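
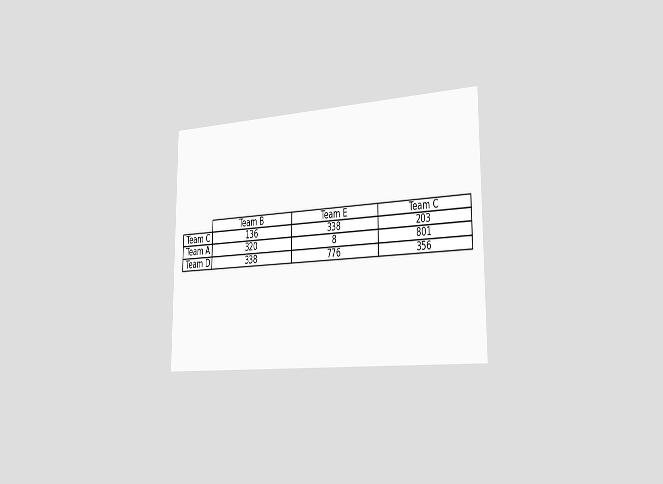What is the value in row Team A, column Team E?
The chart is viewed slightly from the right. The (Team A, Team E) cell reads 8.

8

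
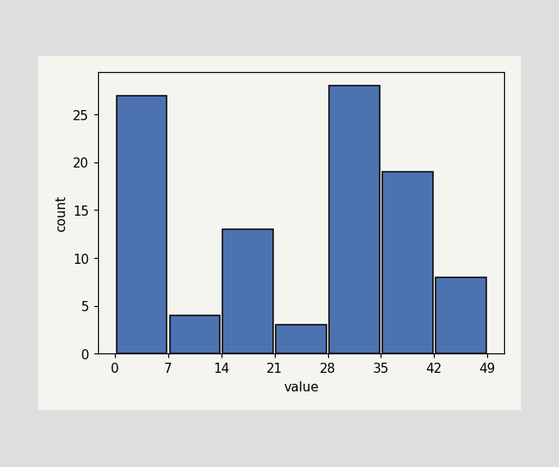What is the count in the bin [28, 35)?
28

The [28, 35) bin has height 28.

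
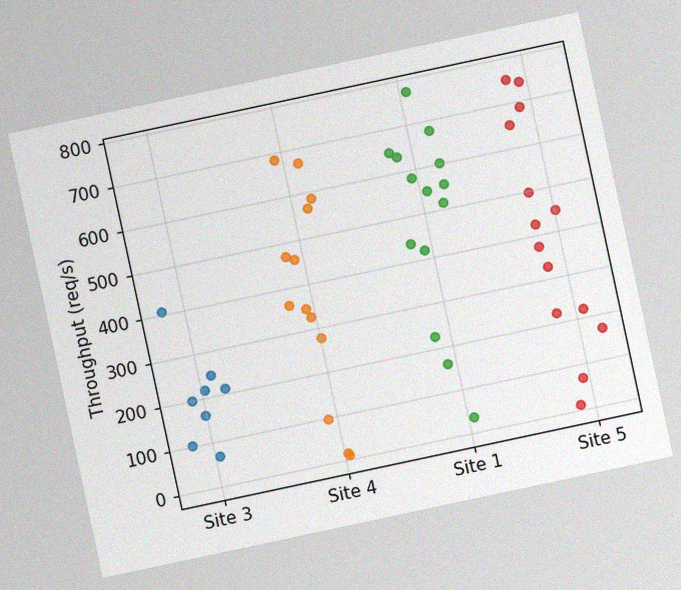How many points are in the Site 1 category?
The chart is tilted about 12° counter-clockwise, with some photo noise. Counting the markers in the Site 1 column gives 14.

14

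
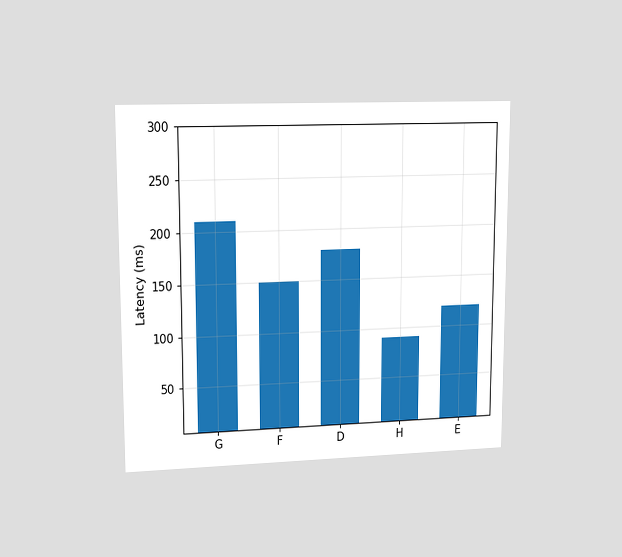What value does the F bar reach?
The chart is viewed at a slight angle. Reading along the chart's y-axis, the F bar reaches 150ms.

150ms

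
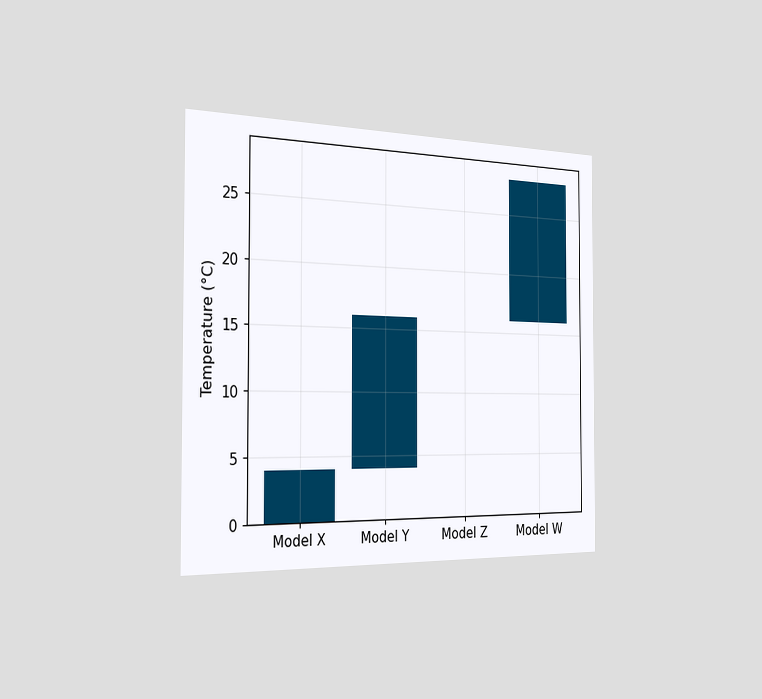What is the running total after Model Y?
The chart is viewed slightly from the left. After Model Y the running total reaches 16°C.

16°C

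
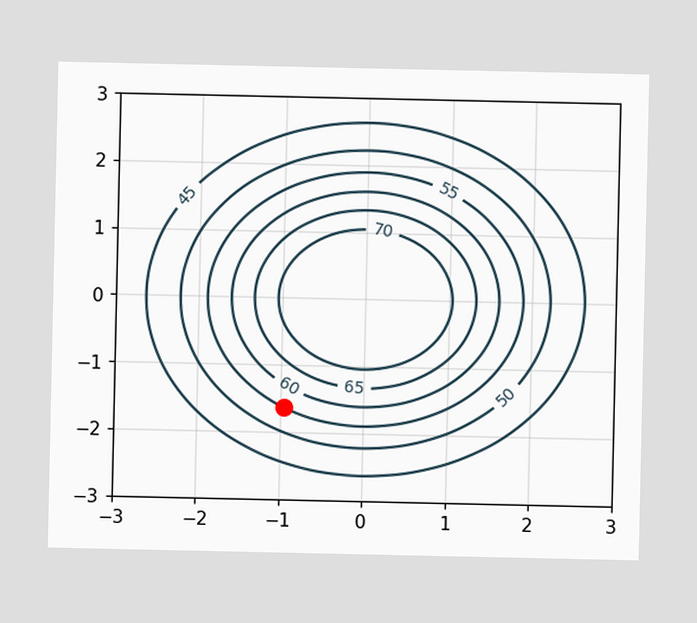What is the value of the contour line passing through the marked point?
The marked point sits on the contour labelled 55.

55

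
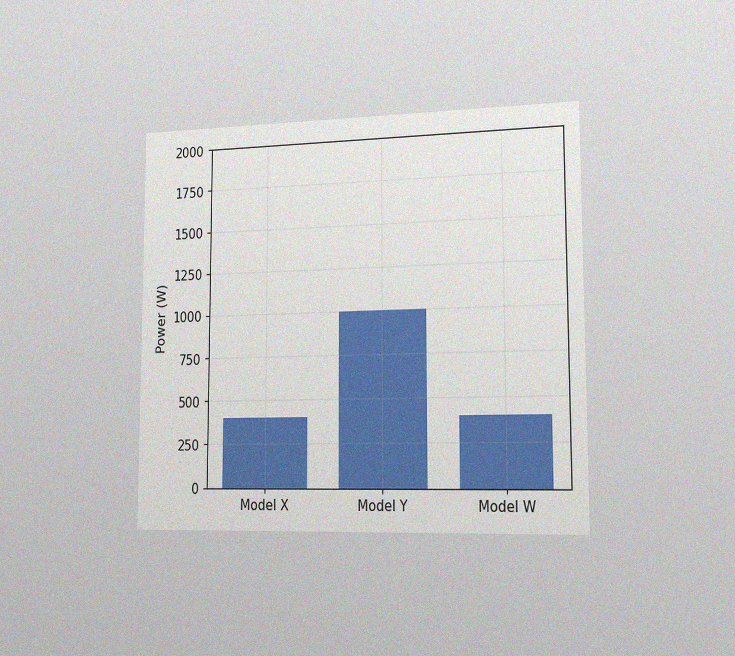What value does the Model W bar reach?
400W

The chart is viewed slightly from the right, with some photo noise. Reading along the chart's y-axis, the Model W bar reaches 400W.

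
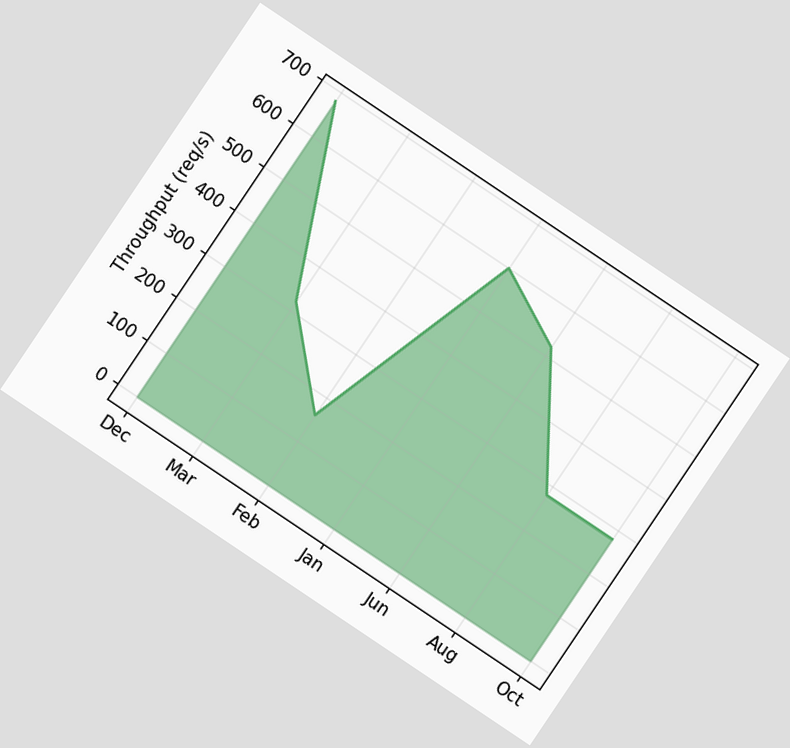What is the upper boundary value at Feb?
The chart is tilted about 34° clockwise. At Feb the upper boundary is at 160req/s.

160req/s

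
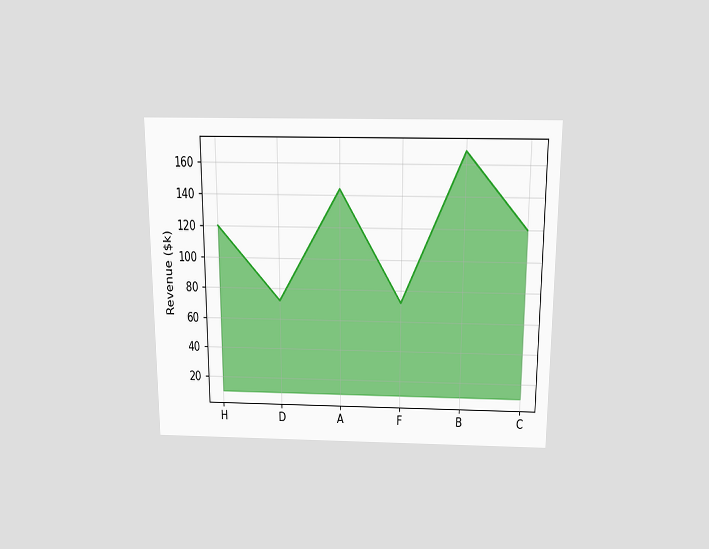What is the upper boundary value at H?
$120k

The chart is viewed slightly from above. At H the upper boundary is at $120k.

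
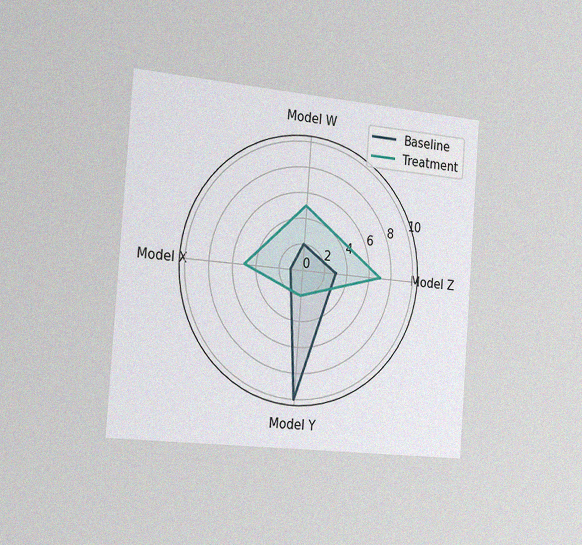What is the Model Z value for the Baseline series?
3

The chart is tilted about 4° clockwise and viewed slightly from the left, with some photo noise. On the Model Z axis, Baseline reaches 3.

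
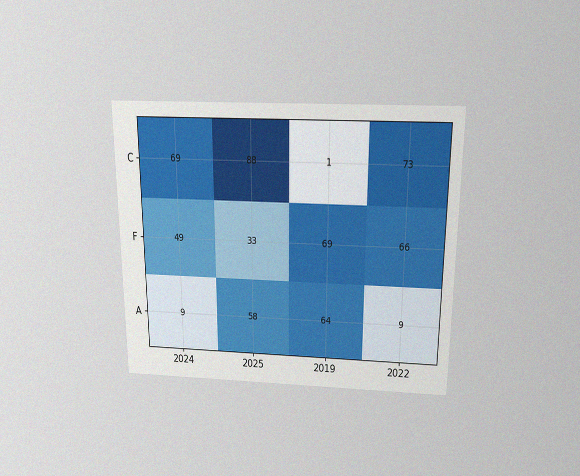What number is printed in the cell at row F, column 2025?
The chart is viewed slightly from above, with some photo noise. The (F, 2025) cell reads 33.

33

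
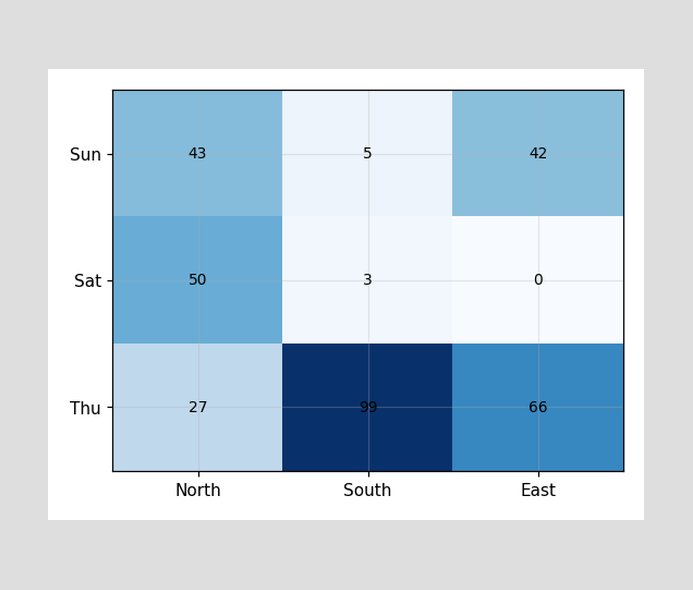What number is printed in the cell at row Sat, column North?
The (Sat, North) cell reads 50.

50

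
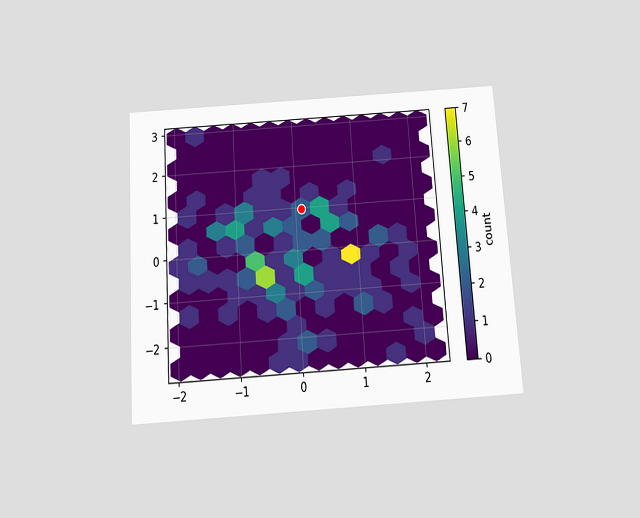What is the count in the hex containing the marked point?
The chart is tilted about 4° counter-clockwise and viewed slightly from below. The marked hex reads 2 on the colorbar.

2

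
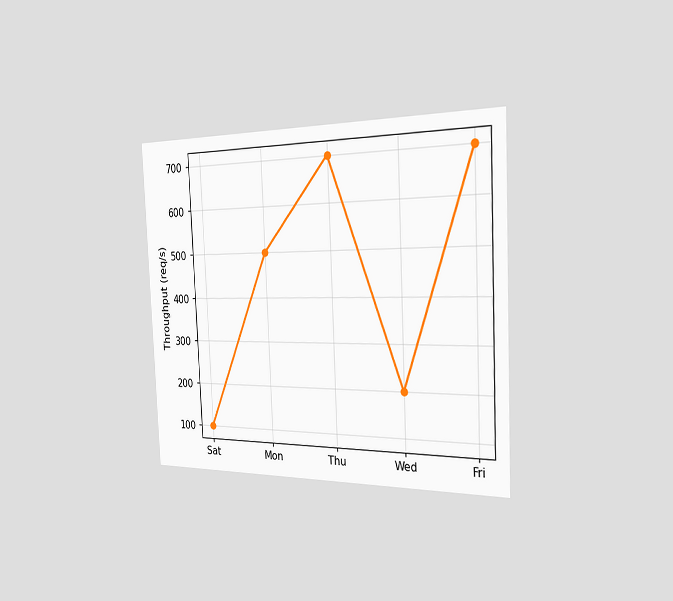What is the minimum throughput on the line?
100req/s

The chart is tilted about 3° counter-clockwise and viewed slightly from the right. The lowest point is at Sat, and reading across to the y-axis gives 100req/s.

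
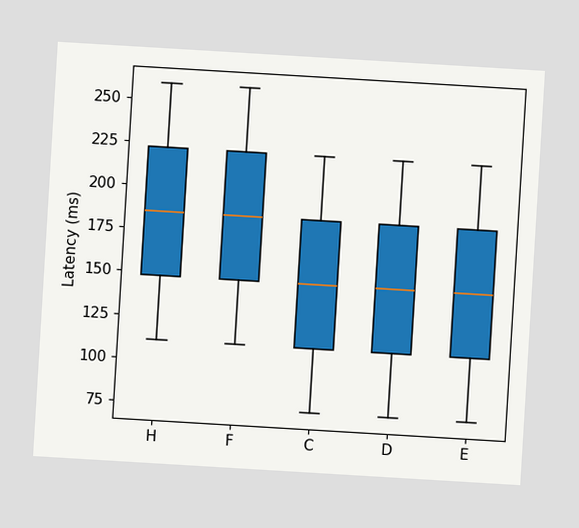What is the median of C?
148ms

The chart is tilted about 3° clockwise. The median line in the C box sits at 148ms.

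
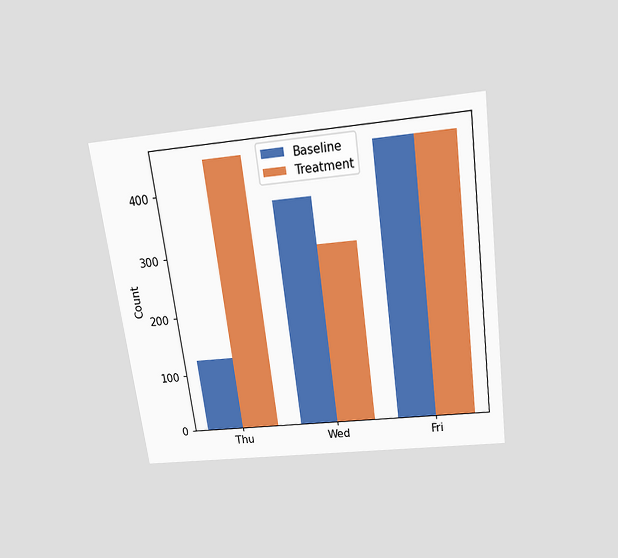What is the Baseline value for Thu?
The chart is tilted about 8° counter-clockwise and viewed slightly from above. The Baseline bar at Thu reaches 125 on the y-axis.

125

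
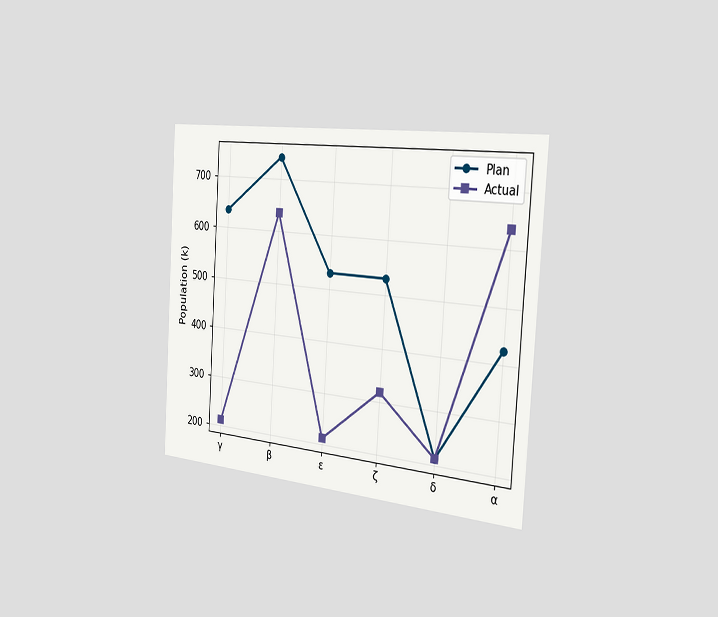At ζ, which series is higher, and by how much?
The chart is tilted about 4° clockwise and viewed slightly from the right. At ζ, Plan sits above the other line by 212k.

Plan, by 212k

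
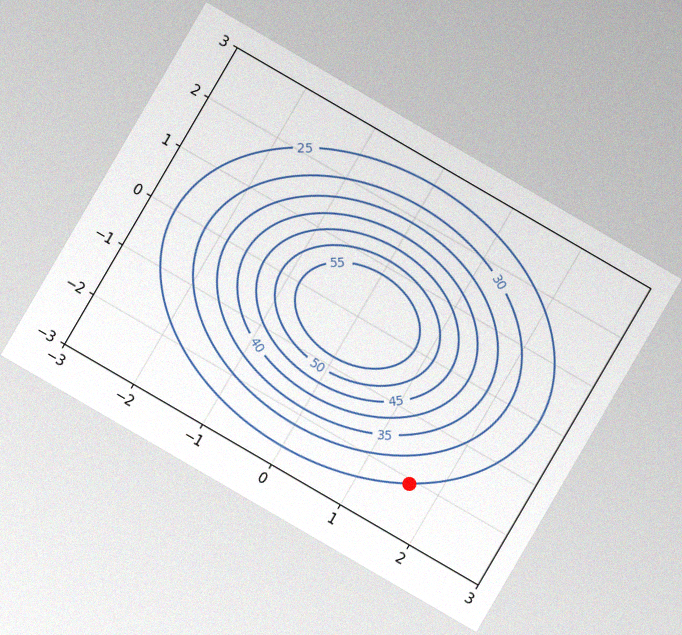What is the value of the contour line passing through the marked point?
The chart is tilted about 30° clockwise, with some photo noise. The marked point sits on the contour labelled 25.

25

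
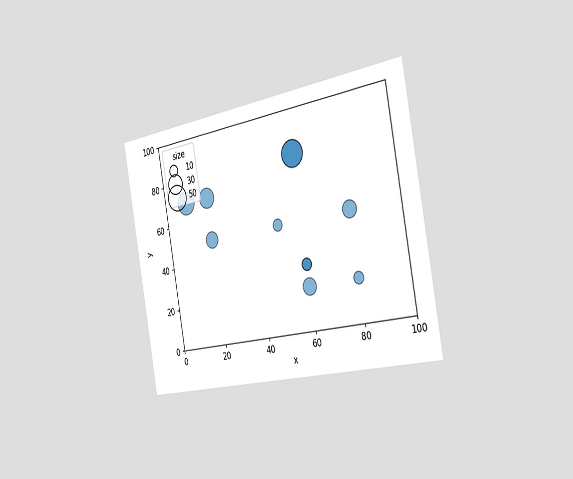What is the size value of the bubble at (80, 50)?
The chart is tilted about 10° counter-clockwise and viewed slightly from the right. Matching the bubble at (80, 50) against the size legend gives 20.

20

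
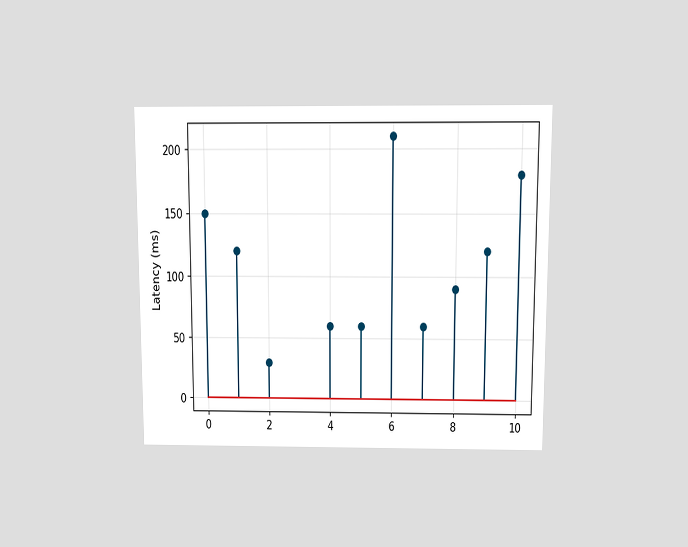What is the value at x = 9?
The chart is viewed slightly from above. The stem at x=9 reaches 120ms.

120ms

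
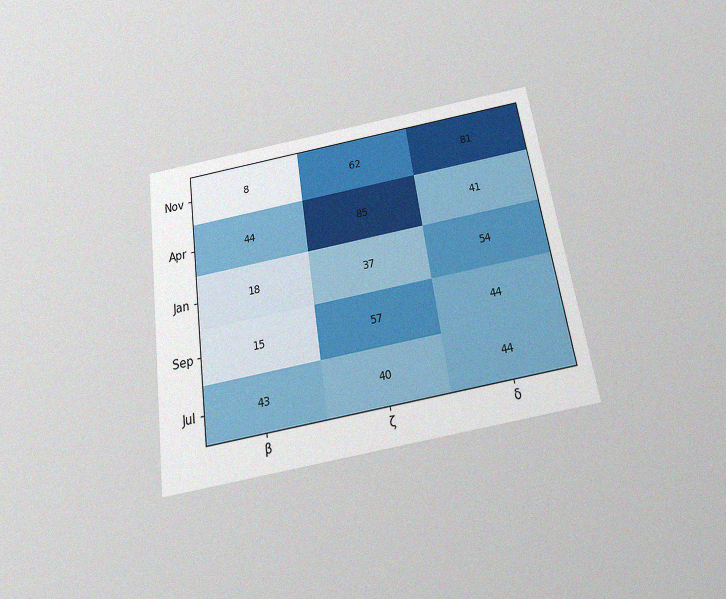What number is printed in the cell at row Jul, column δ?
The chart is tilted about 9° counter-clockwise and viewed slightly from below, with some photo noise. The (Jul, δ) cell reads 44.

44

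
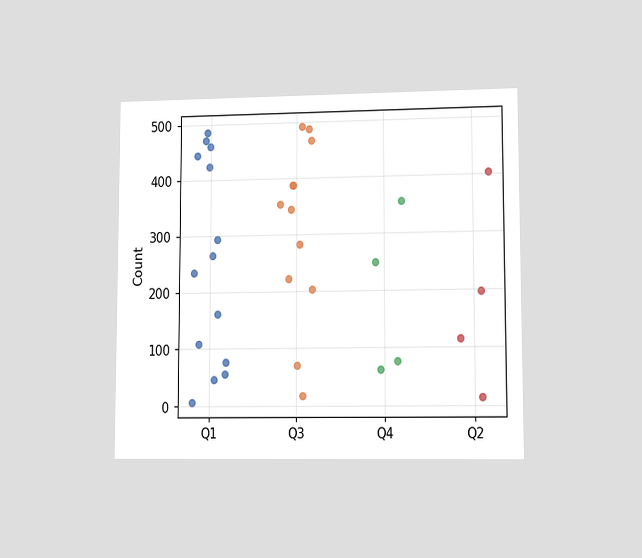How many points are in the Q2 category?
4

The chart is viewed at a slight angle. Counting the markers in the Q2 column gives 4.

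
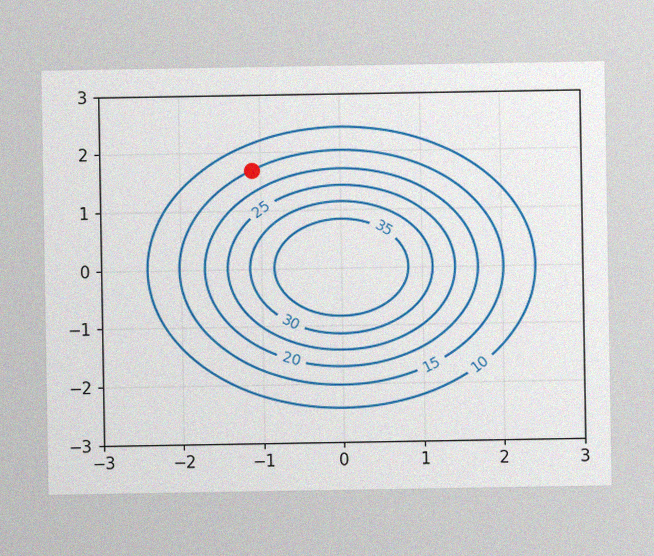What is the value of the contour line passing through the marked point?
The image has some photo noise and uneven lighting. The marked point sits on the contour labelled 15.

15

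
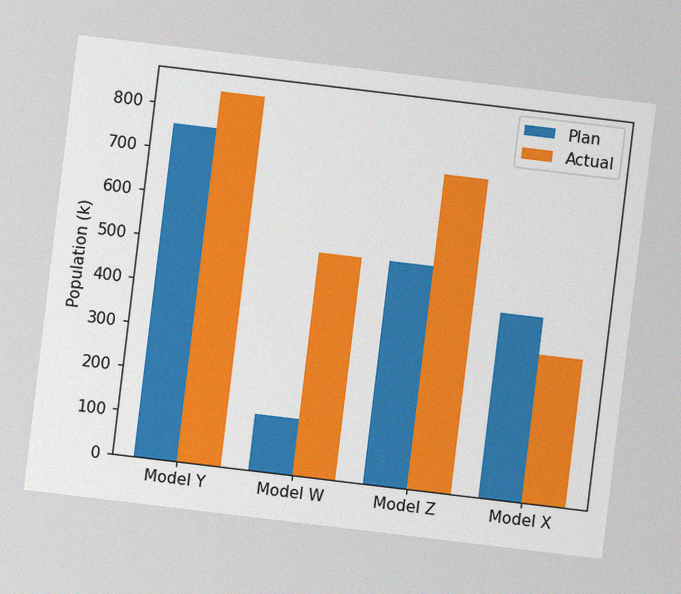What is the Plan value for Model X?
The chart is tilted about 7° clockwise, with some photo noise. The Plan bar at Model X reaches 420k on the y-axis.

420k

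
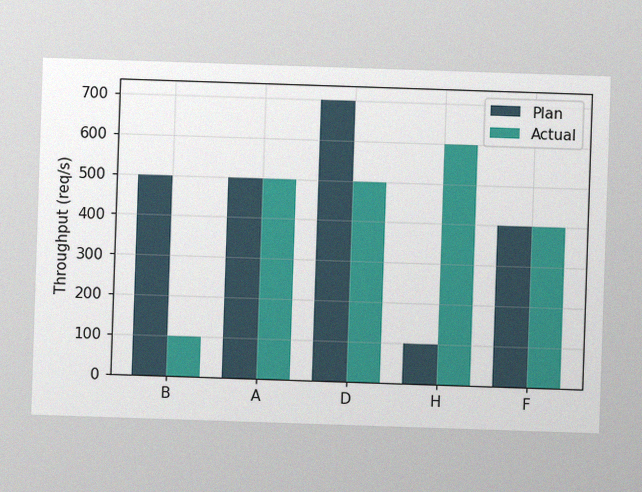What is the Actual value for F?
400req/s

The image has some photo noise and uneven lighting. The Actual bar at F reaches 400req/s on the y-axis.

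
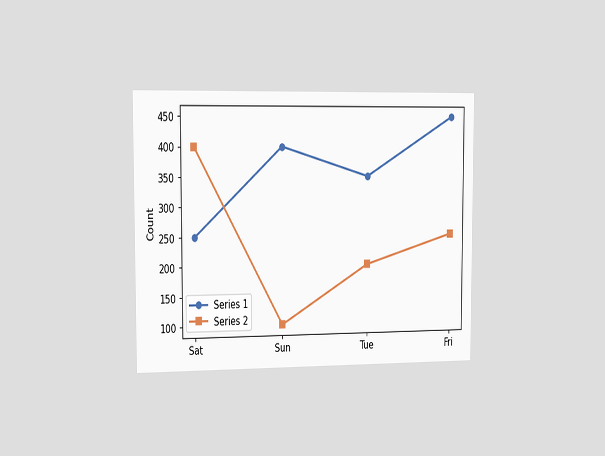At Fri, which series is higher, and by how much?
Series 1, by 200

The chart is viewed slightly from the left. At Fri, Series 1 sits above the other line by 200.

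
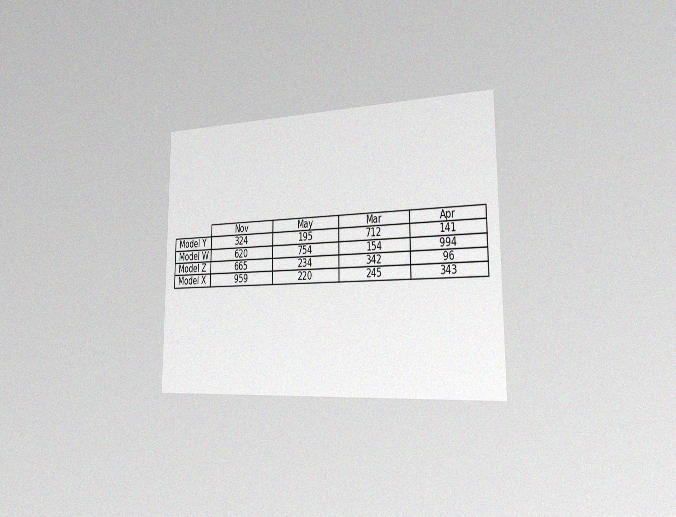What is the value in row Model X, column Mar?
245

The chart is viewed slightly from the right, with some photo noise. The (Model X, Mar) cell reads 245.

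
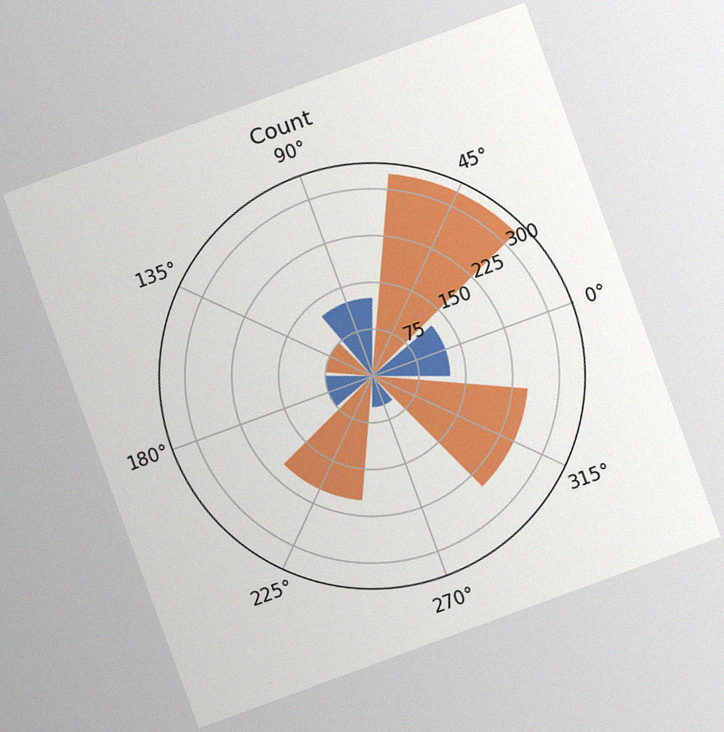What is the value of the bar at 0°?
The chart is tilted about 20° counter-clockwise, with some photo noise. The bar at 0° reaches 125 on the radial axis.

125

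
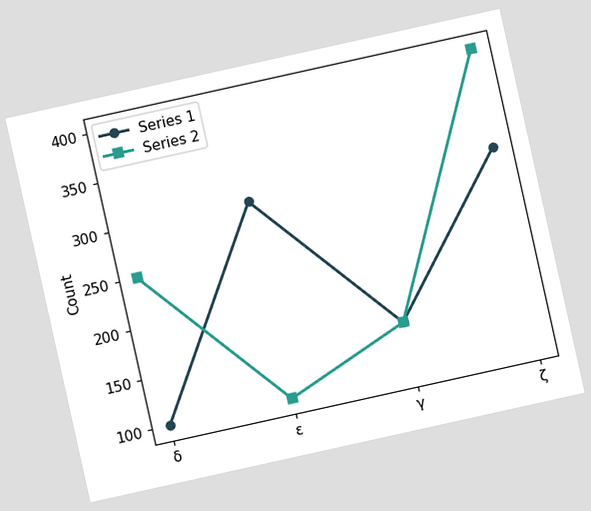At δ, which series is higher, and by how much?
Series 2, by 150

The chart is tilted about 13° counter-clockwise. At δ, Series 2 sits above the other line by 150.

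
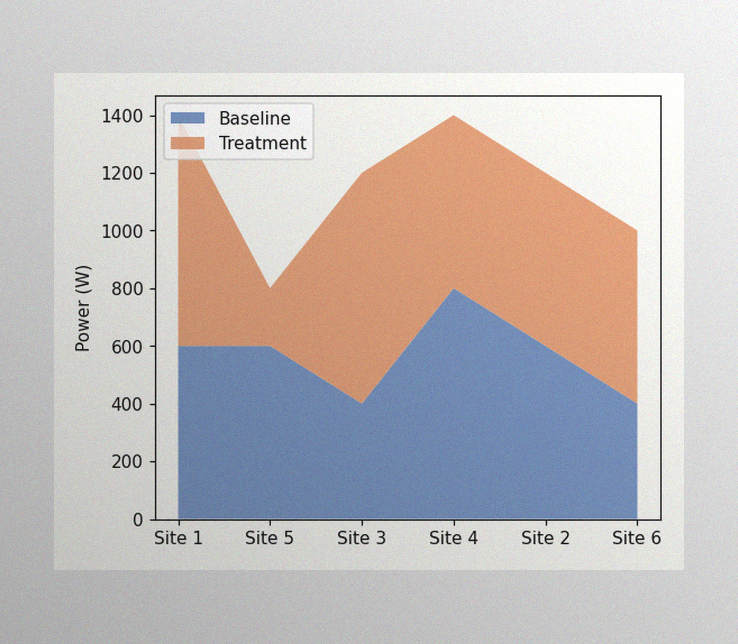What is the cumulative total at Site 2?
The image has some photo noise and uneven lighting. The stacked total at Site 2 reaches 1200W.

1200W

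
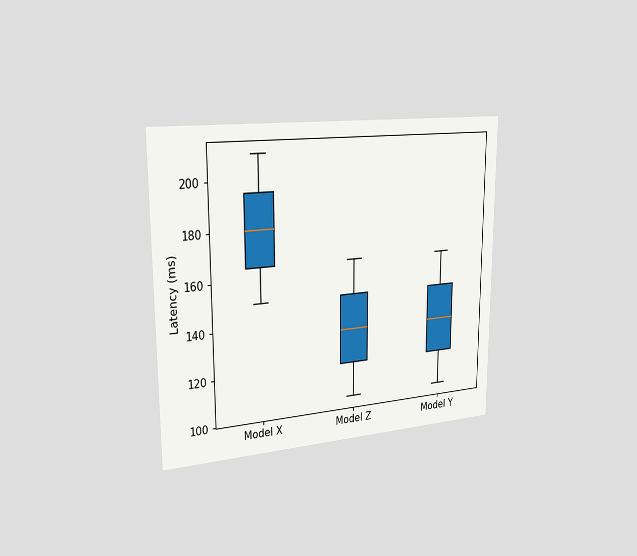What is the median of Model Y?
135ms

The chart is viewed slightly from the left. The median line in the Model Y box sits at 135ms.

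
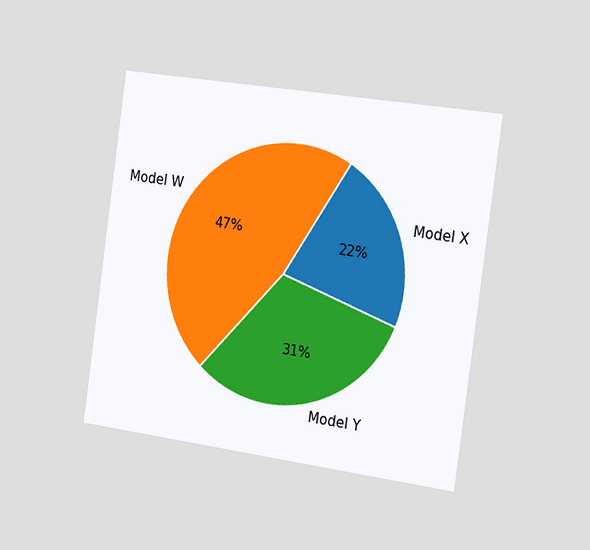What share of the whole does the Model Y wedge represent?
The chart is tilted about 8° clockwise and viewed slightly from the right. The Model Y slice takes up 31% of the pie.

31%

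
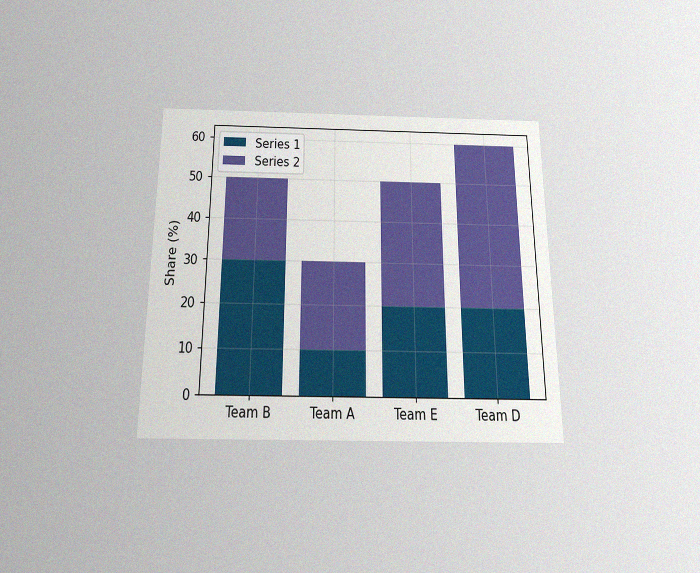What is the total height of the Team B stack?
50%

The chart is viewed slightly from below, with some photo noise. The Team B stack's top reaches 50% on the y-axis.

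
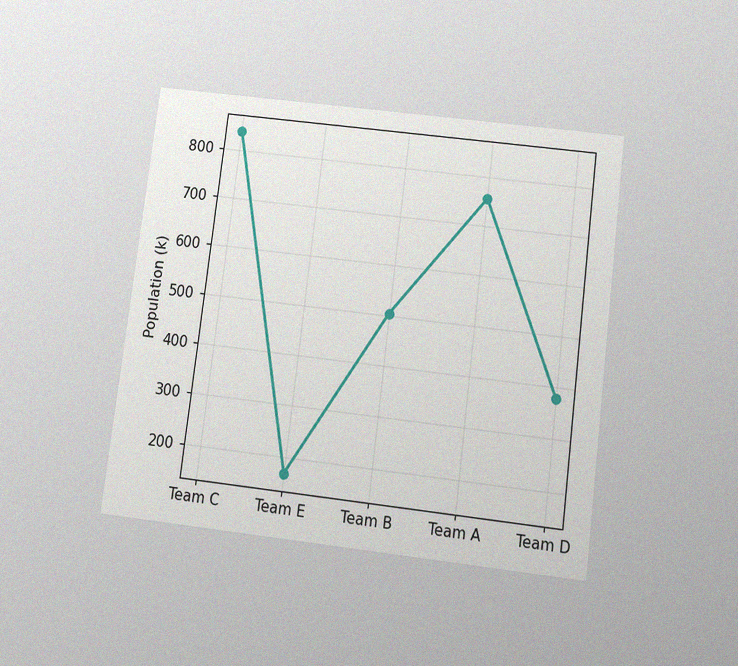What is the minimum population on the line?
The chart is tilted about 7° clockwise and viewed slightly from below, with some photo noise. The lowest point is at Team E, and reading across to the y-axis gives 168k.

168k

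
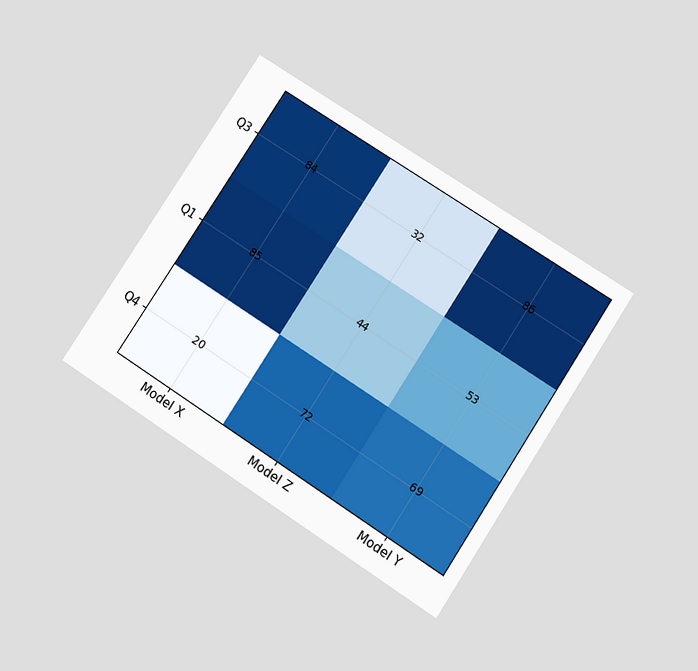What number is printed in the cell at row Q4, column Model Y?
69

The chart is tilted about 33° clockwise and viewed slightly from below. The (Q4, Model Y) cell reads 69.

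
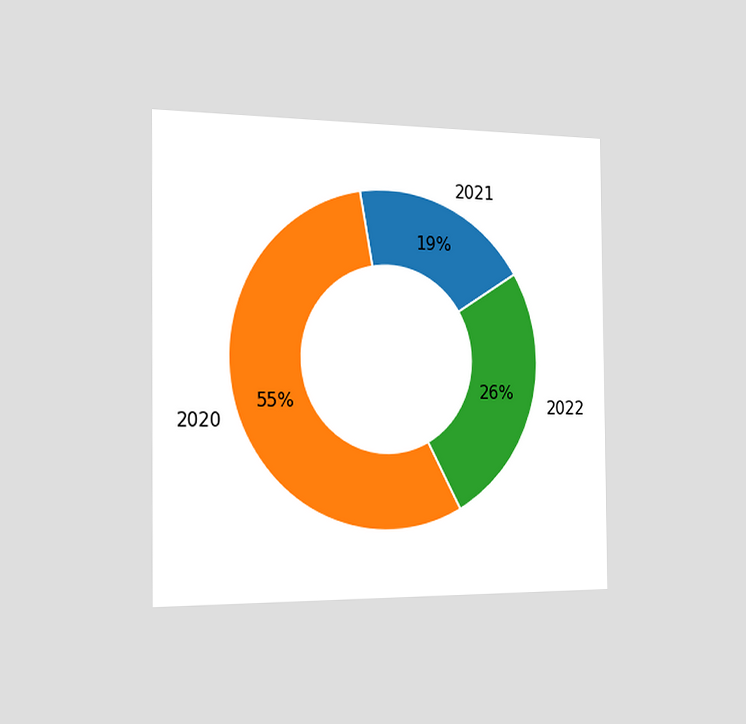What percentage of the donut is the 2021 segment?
19%

The chart is viewed slightly from the left. The 2021 segment takes up 19% of the ring.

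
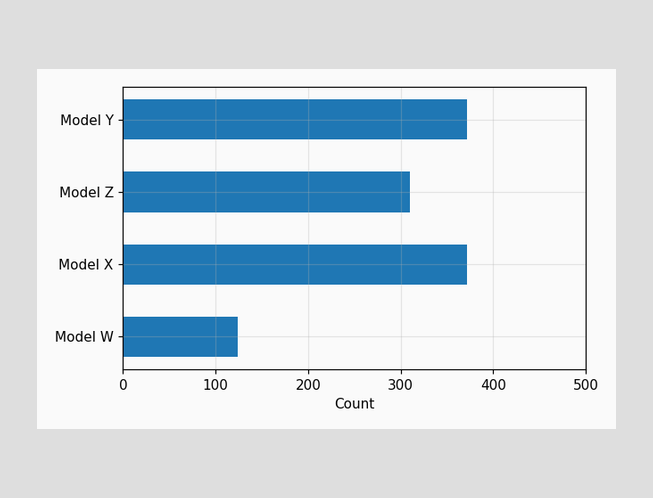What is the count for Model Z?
Reading along the chart's x-axis, the Model Z bar reaches 310.

310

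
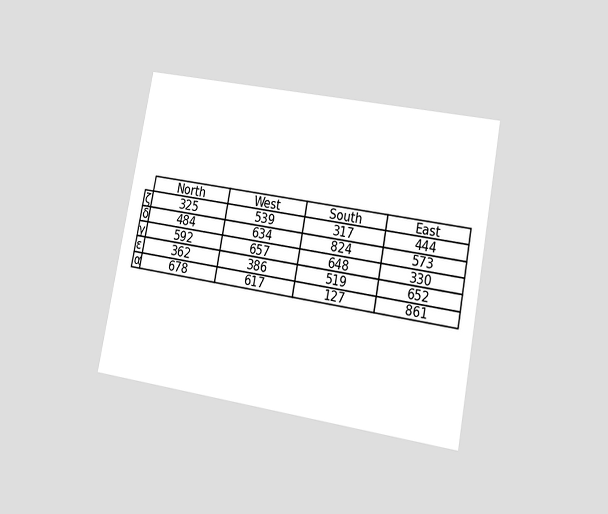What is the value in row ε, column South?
The chart is tilted about 11° clockwise and viewed at a slight angle. The (ε, South) cell reads 519.

519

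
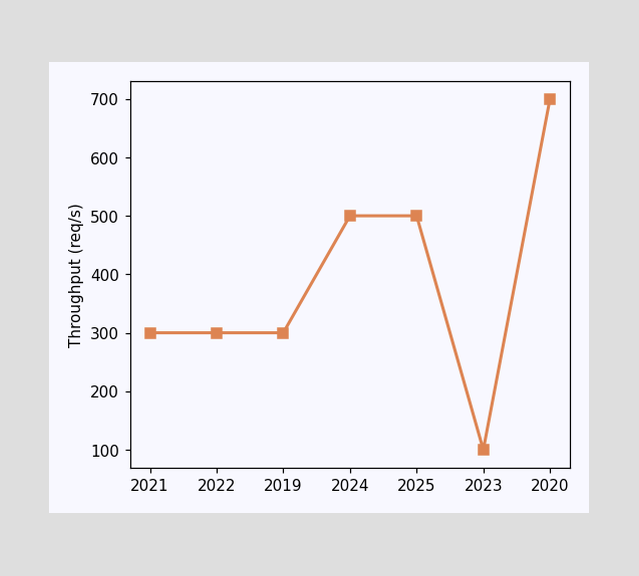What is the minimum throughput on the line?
The lowest point is at 2023, and reading across to the y-axis gives 100req/s.

100req/s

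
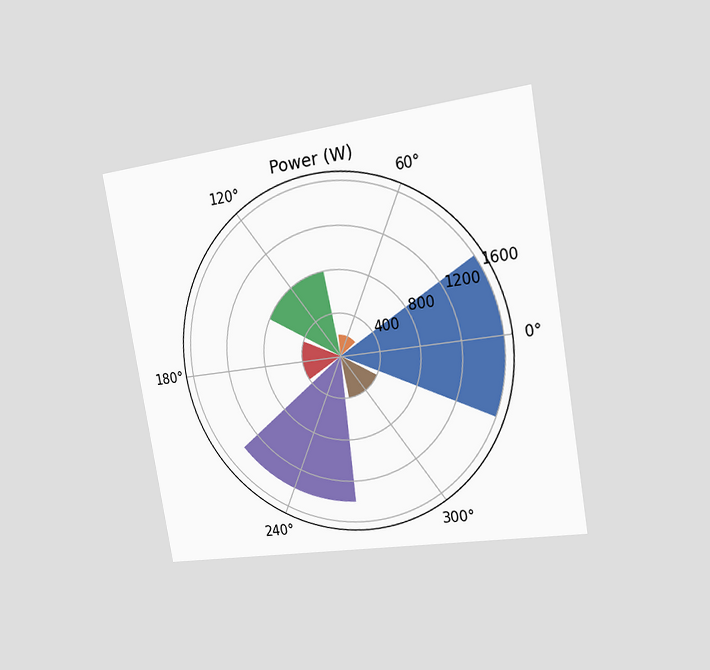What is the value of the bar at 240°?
1400W

The chart is tilted about 10° counter-clockwise and viewed slightly from the right. The bar at 240° reaches 1400W on the radial axis.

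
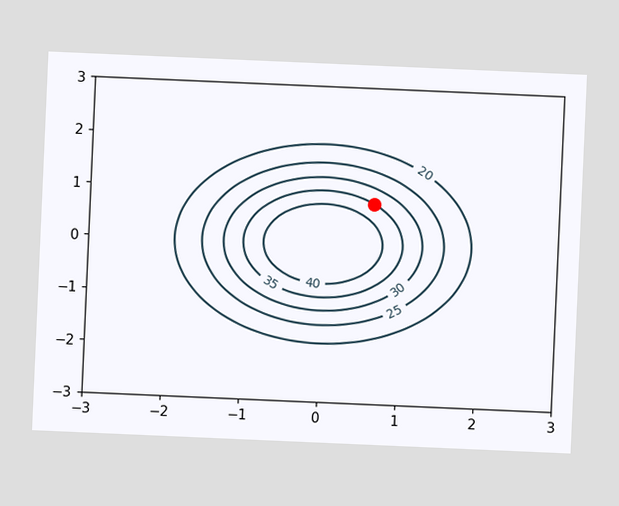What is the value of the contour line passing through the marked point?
35

The chart is tilted about 2° clockwise. The marked point sits on the contour labelled 35.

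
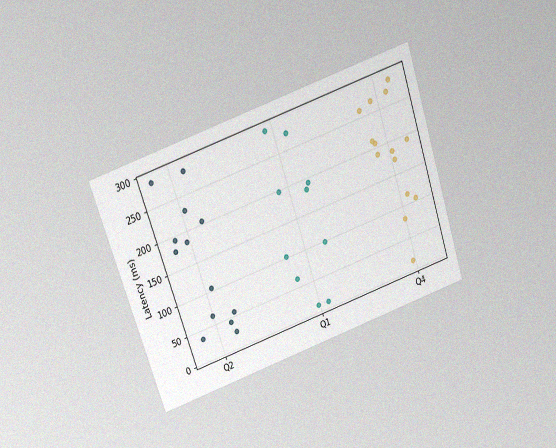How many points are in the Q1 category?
10

The chart is tilted about 19° counter-clockwise and viewed slightly from above, with some photo noise. Counting the markers in the Q1 column gives 10.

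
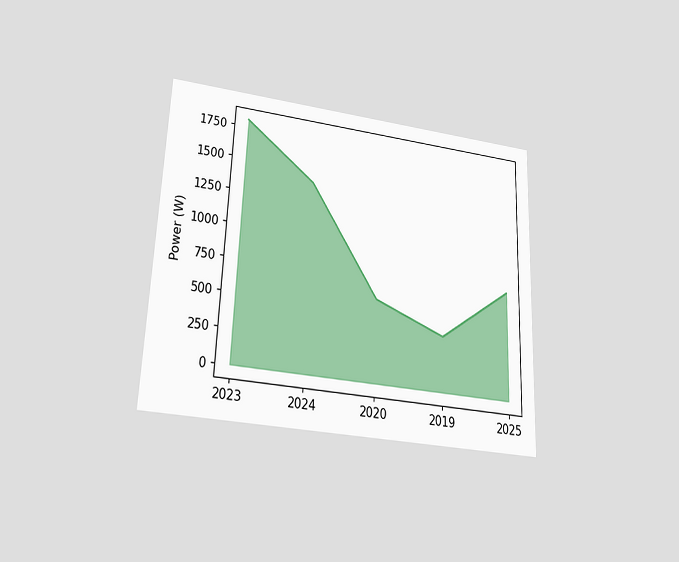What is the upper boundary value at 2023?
1800W

The chart is tilted about 2° clockwise and viewed slightly from below. At 2023 the upper boundary is at 1800W.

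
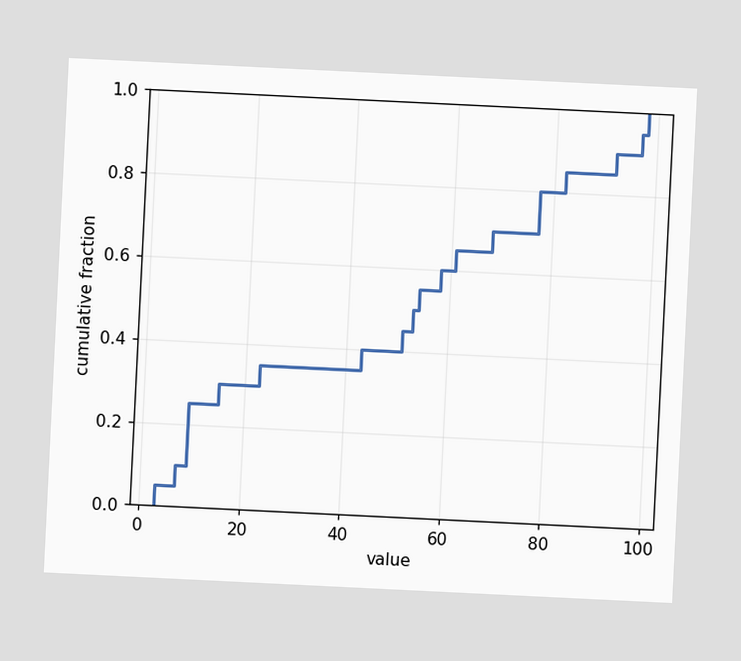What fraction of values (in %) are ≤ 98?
100%

The chart is tilted about 3° clockwise. At x=98 the ECDF step is at 100%.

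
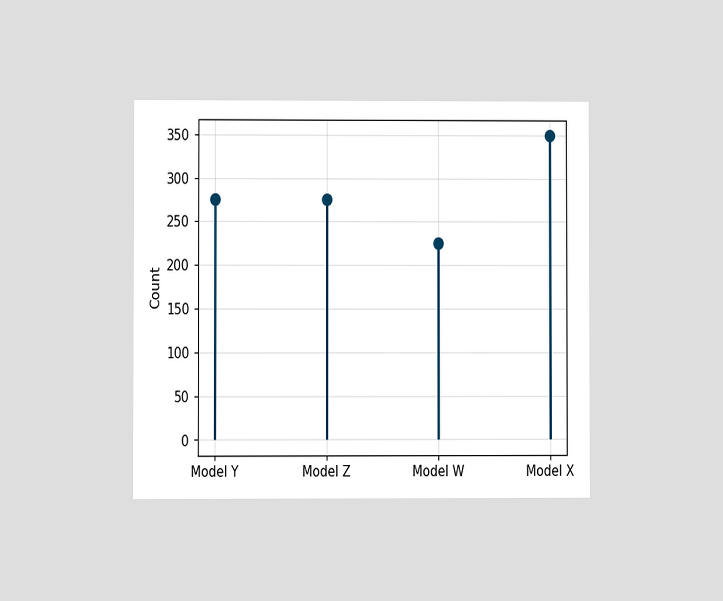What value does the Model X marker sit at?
350

The chart is viewed at a slight angle. The Model X marker sits at 350.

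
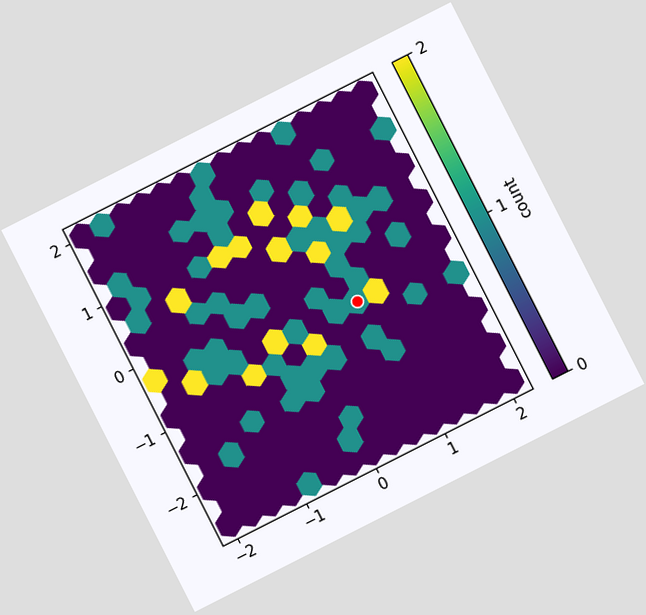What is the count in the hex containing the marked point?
The chart is tilted about 27° counter-clockwise. The marked hex reads 1 on the colorbar.

1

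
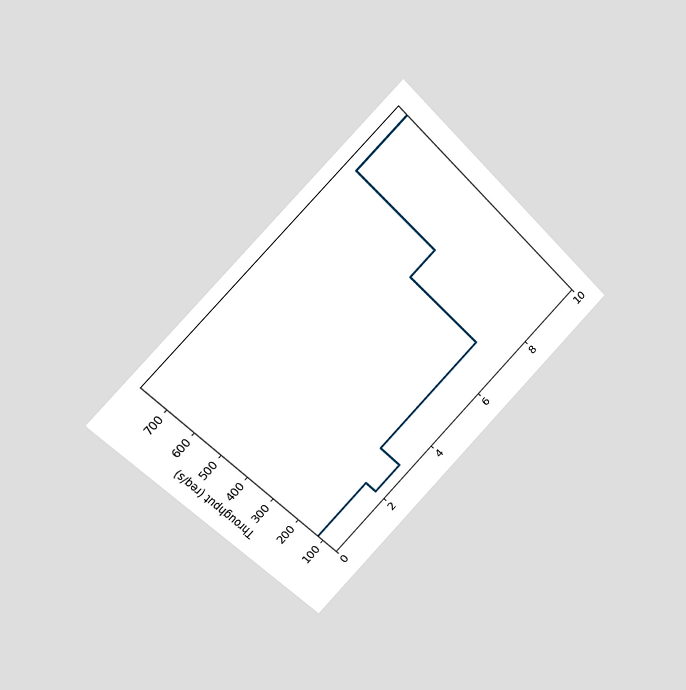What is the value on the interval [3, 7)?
160req/s

The chart is tilted about 45° counter-clockwise and viewed slightly from the left. On [3, 7) the step sits at 160req/s.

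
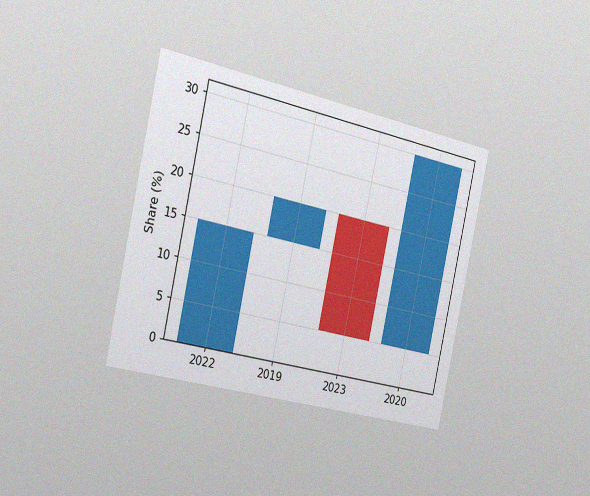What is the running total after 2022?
15%

The chart is tilted about 12° clockwise and viewed slightly from the left, with some photo noise. After 2022 the running total reaches 15%.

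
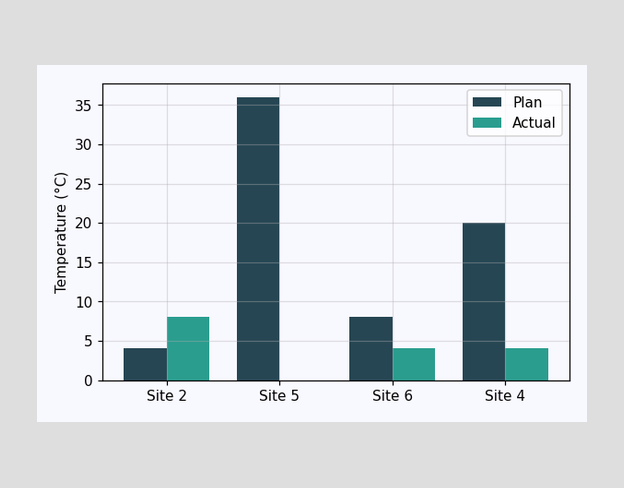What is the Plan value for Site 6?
The Plan bar at Site 6 reaches 8°C on the y-axis.

8°C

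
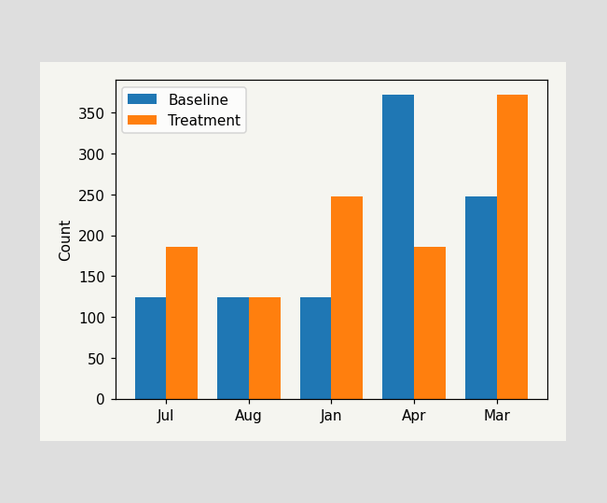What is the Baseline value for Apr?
The Baseline bar at Apr reaches 372 on the y-axis.

372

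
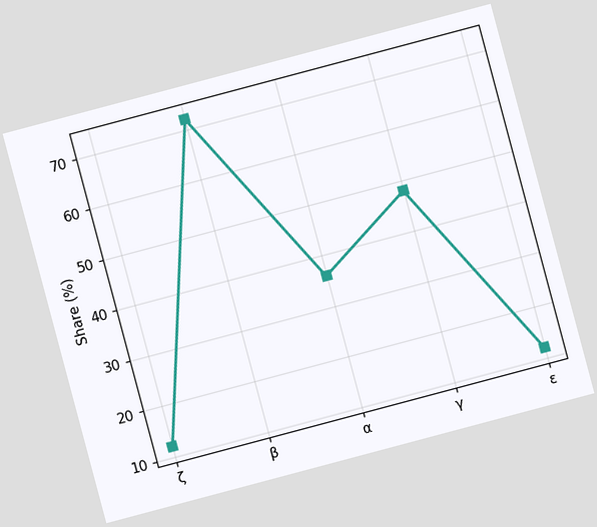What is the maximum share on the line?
72%

The chart is tilted about 15° counter-clockwise. The highest point is at β, and reading across to the y-axis gives 72%.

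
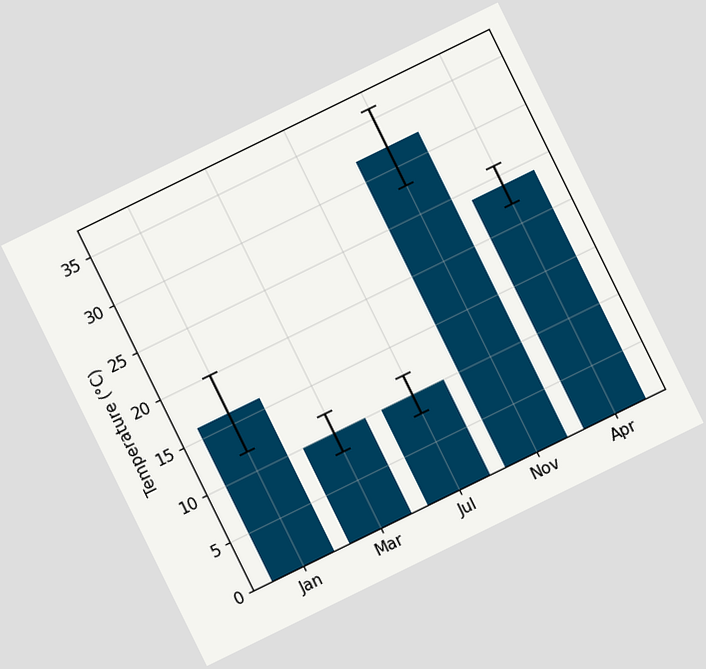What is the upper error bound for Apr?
The chart is tilted about 26° counter-clockwise. The Apr bar's upper whisker reaches 26°C.

26°C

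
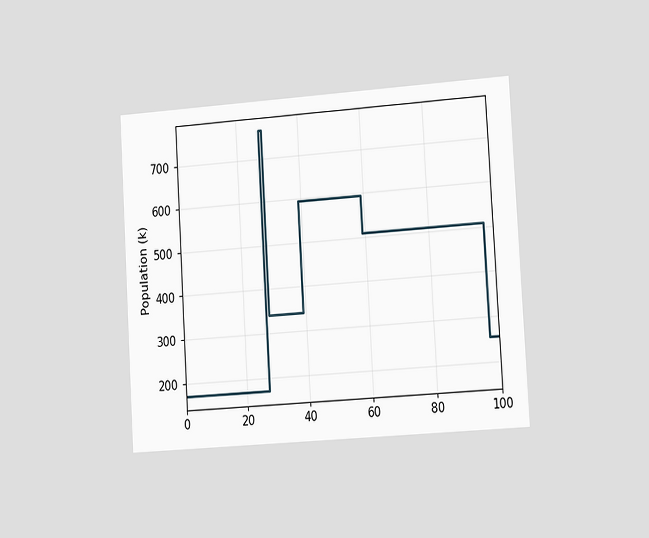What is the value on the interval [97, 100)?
The chart is tilted about 3° counter-clockwise and viewed slightly from the right. On [97, 100) the step sits at 255k.

255k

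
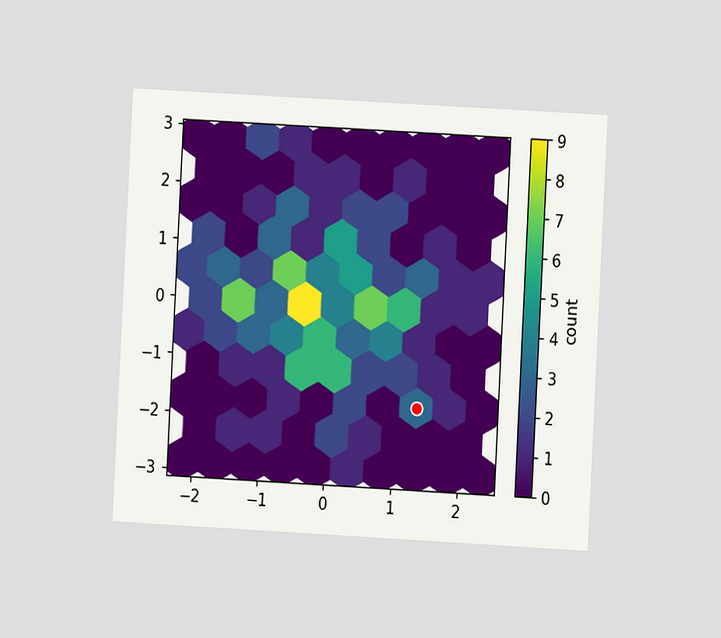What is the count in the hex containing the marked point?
3

The chart is tilted about 3° clockwise and viewed at a slight angle. The marked hex reads 3 on the colorbar.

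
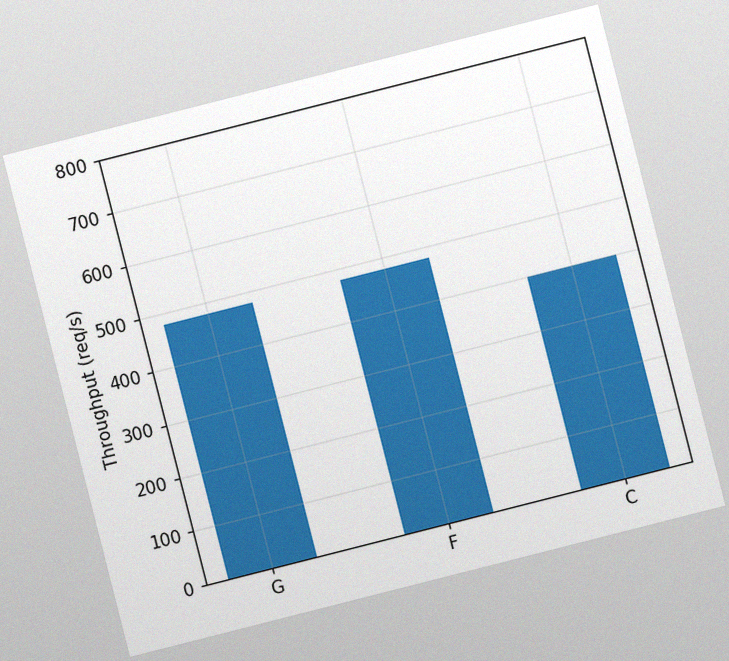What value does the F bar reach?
480req/s

The chart is tilted about 14° counter-clockwise, with some photo noise. Reading along the chart's y-axis, the F bar reaches 480req/s.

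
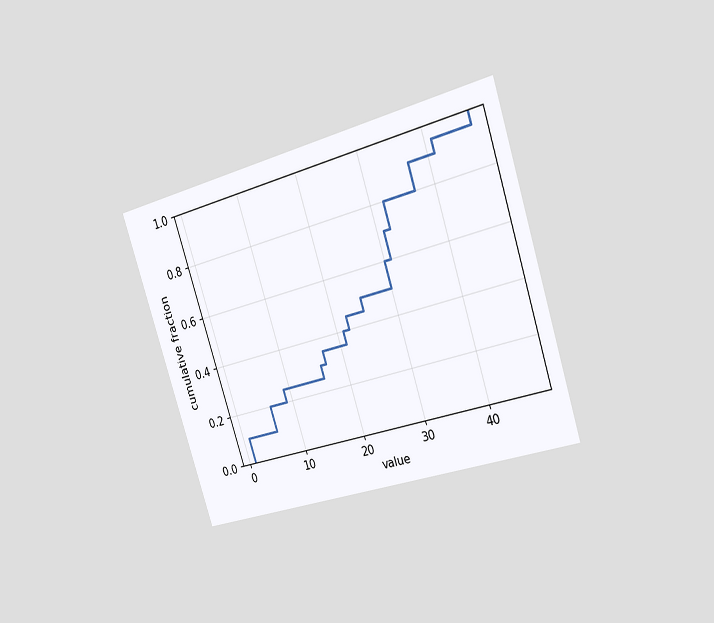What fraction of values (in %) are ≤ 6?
20%

The chart is tilted about 18° counter-clockwise and viewed slightly from the right. At x=6 the ECDF step is at 20%.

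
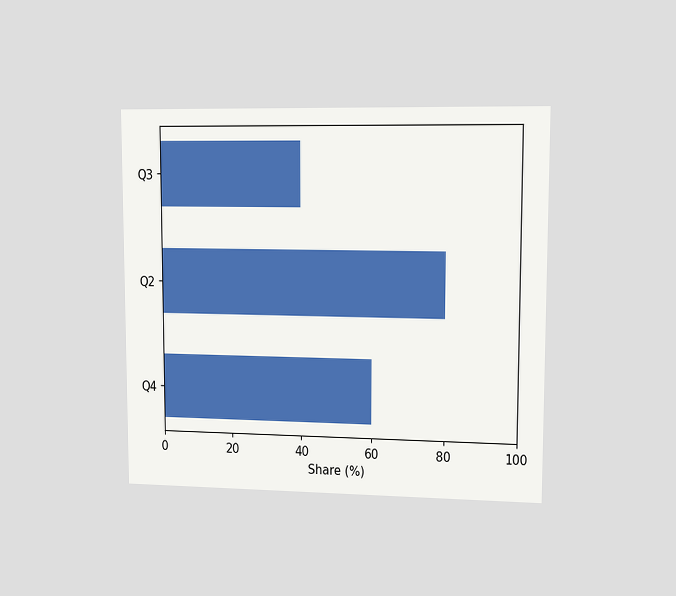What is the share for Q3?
The chart is viewed slightly from the right. Reading along the chart's x-axis, the Q3 bar reaches 40%.

40%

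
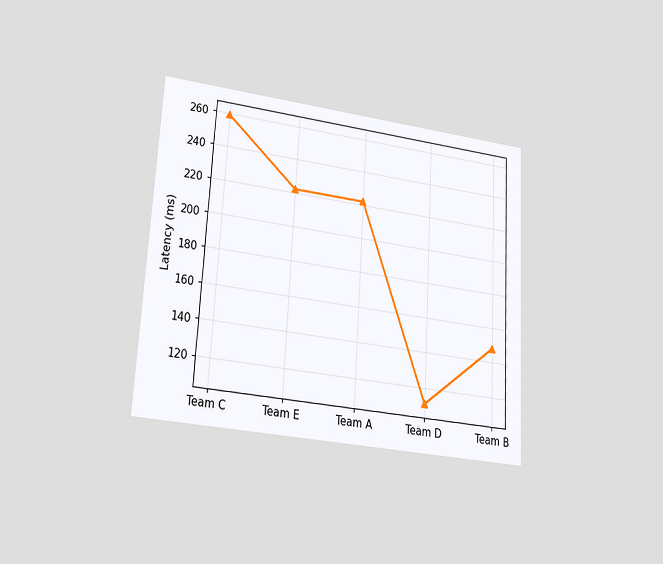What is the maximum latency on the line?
259ms

The chart is tilted about 3° clockwise and viewed at a slight angle. The highest point is at Team C, and reading across to the y-axis gives 259ms.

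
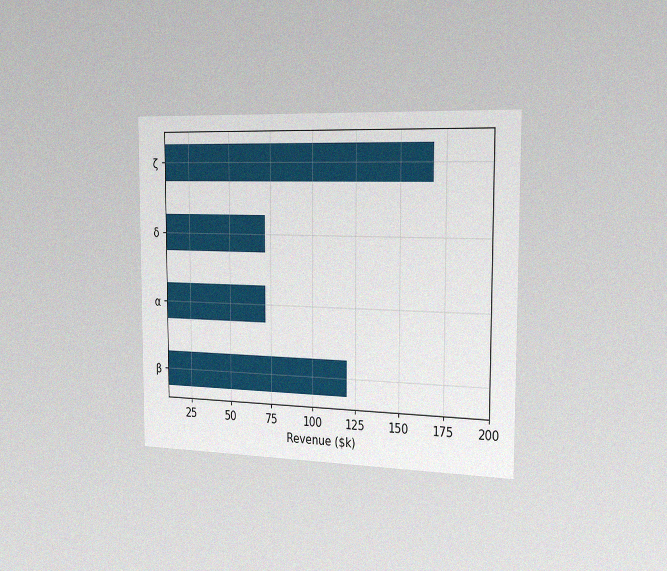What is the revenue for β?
The chart is viewed slightly from the right, with some photo noise. Reading along the chart's x-axis, the β bar reaches $120k.

$120k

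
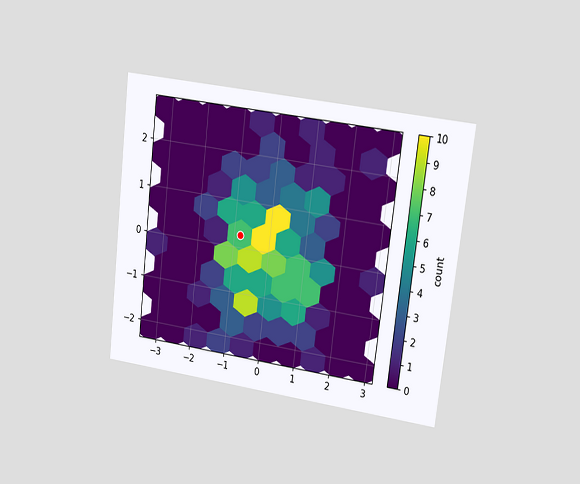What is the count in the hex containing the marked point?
The chart is tilted about 7° clockwise and viewed at a slight angle. The marked hex reads 7 on the colorbar.

7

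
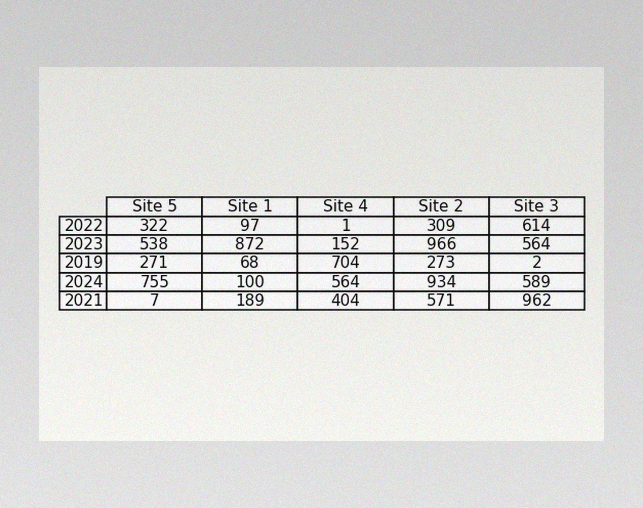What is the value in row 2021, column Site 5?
7

The image has some photo noise and uneven lighting. The (2021, Site 5) cell reads 7.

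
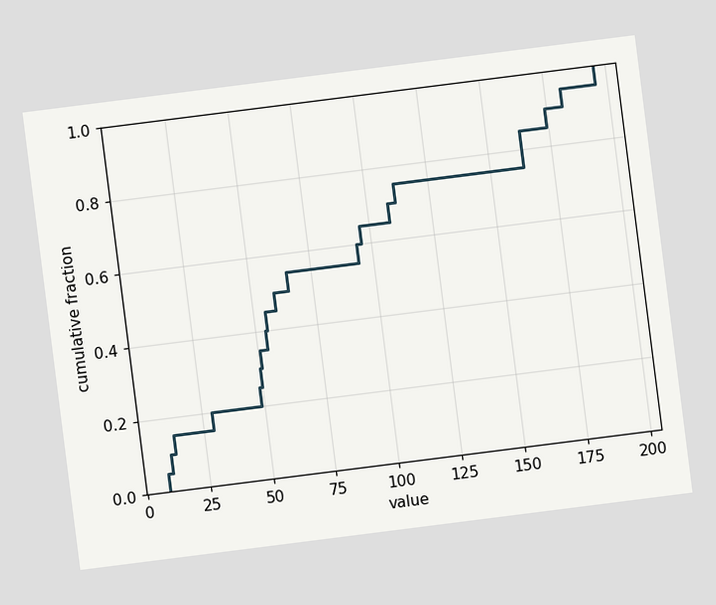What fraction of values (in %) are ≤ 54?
The chart is tilted about 7° counter-clockwise. At x=54 the ECDF step is at 40%.

40%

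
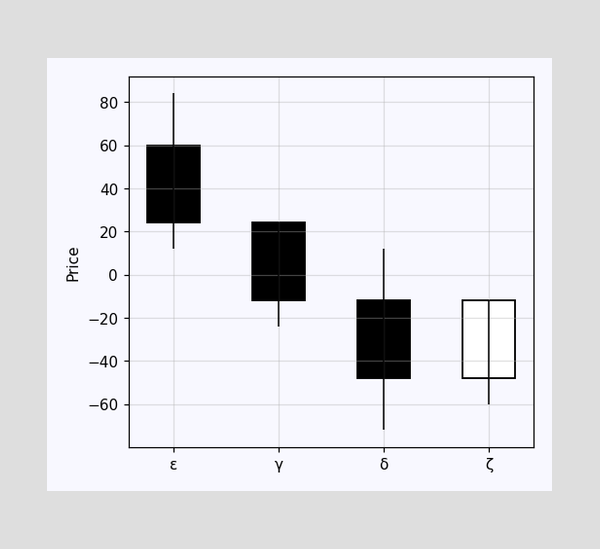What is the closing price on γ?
The γ candle closes at -12.

-12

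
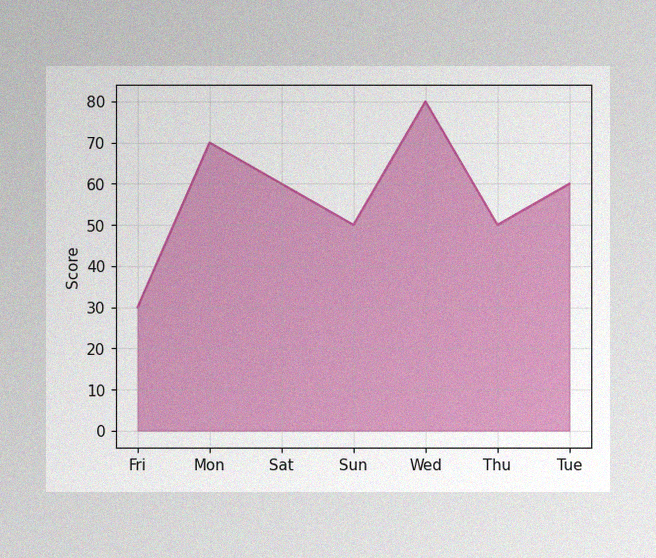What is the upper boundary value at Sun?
The image has some photo noise and uneven lighting. At Sun the upper boundary is at 50.

50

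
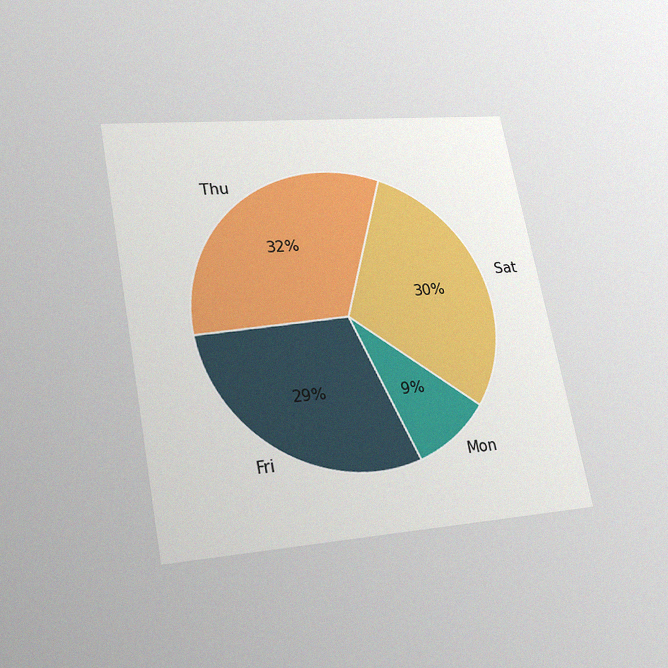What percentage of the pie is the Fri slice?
The chart is tilted about 11° counter-clockwise and viewed slightly from below, with some photo noise. The Fri slice takes up 29% of the pie.

29%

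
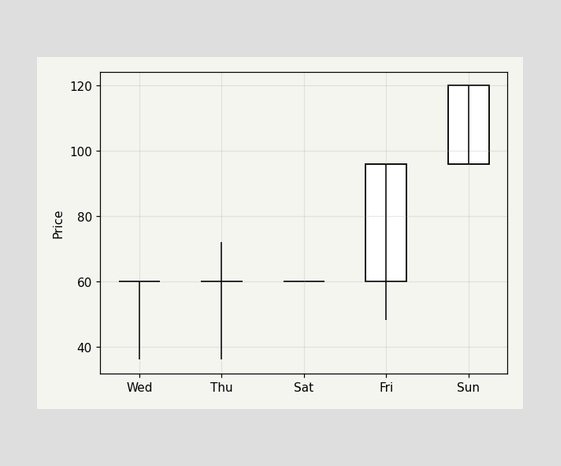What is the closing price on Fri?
The Fri candle closes at 96.

96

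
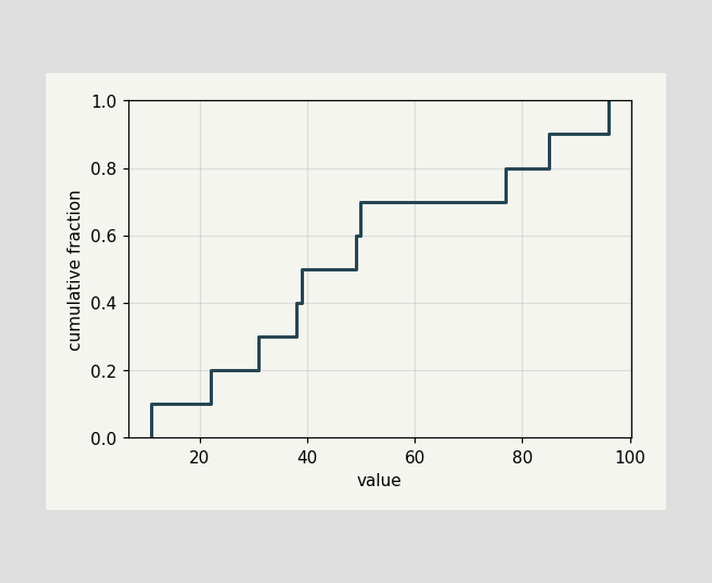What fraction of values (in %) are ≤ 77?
At x=77 the ECDF step is at 80%.

80%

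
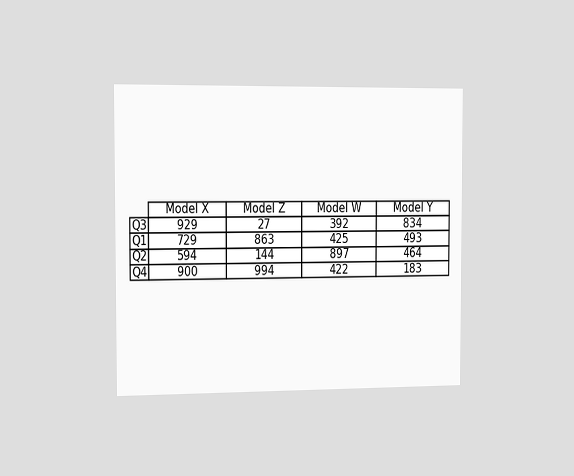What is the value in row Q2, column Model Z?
144

The chart is viewed slightly from the left. The (Q2, Model Z) cell reads 144.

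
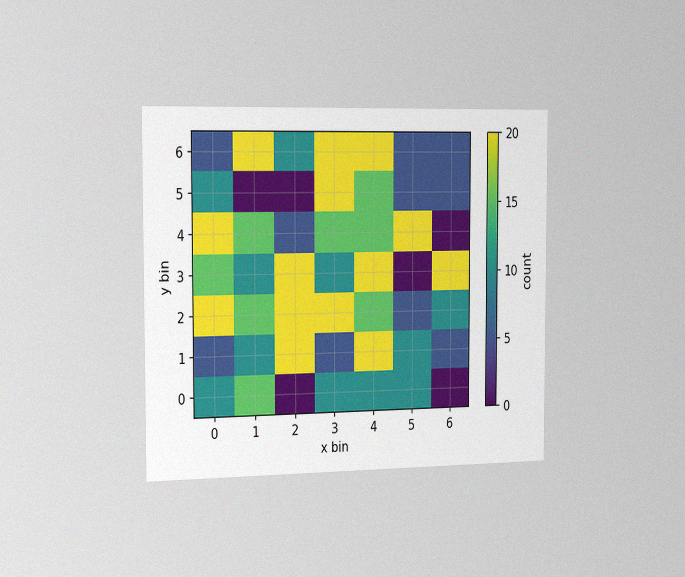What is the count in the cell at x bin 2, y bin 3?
The chart is viewed slightly from the left, with some photo noise. Matching the cell (2, 3) against the colorbar gives 20.

20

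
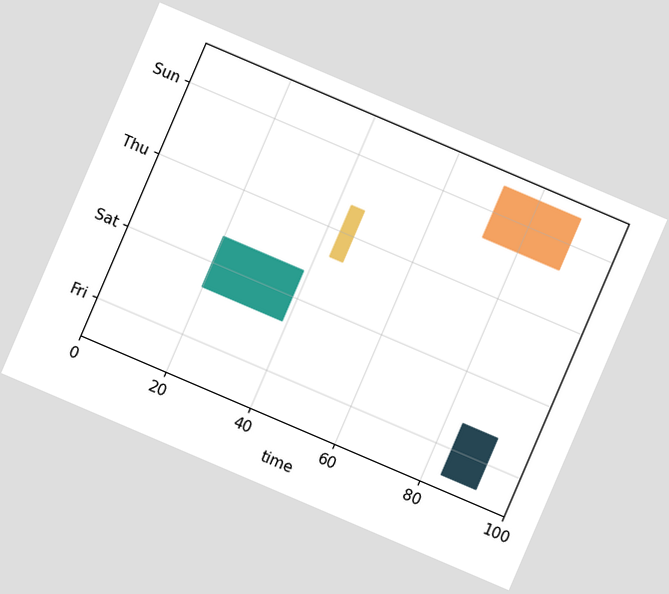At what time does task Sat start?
20

The chart is tilted about 23° clockwise. The Sat bar begins at t=20.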